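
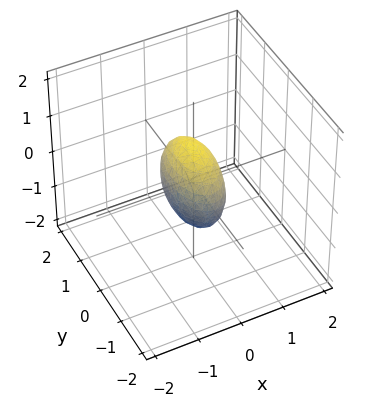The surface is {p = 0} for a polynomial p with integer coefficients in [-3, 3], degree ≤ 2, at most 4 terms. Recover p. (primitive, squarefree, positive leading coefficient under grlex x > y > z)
3*x^2 + y^2 + z^2 - 1

First, the degree is 2 — bounded and convex; a quadric.
Then, symmetries: it's symmetric under x → −x, forcing even powers of x; mirror symmetry z ↦ −z ⇒ only even powers of z; mirror symmetry y ↦ −y ⇒ only even powers of y.
Then, reading off the gridlines: among the integer gridlines, it crosses the z-axis at z ∈ {-1, 1}; the y-axis gridline crossings are at y ∈ {-1, 1}.
Finally, solving for integer coefficients yields p as stated.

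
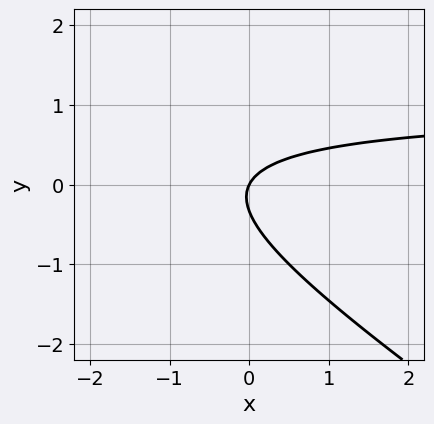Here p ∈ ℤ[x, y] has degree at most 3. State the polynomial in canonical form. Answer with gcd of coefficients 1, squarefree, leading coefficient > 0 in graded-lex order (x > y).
2*x*y + 3*y^2 - 2*x + y

Degree: the shape is more complex than any degree-1 curve, so deg p = 2.
Observable constraints: it meets the y-axis at y = 0 (among the integer gridlines); it meets the x-axis at x = 0 (among the integer gridlines).
Matching integer coefficients to the picture gives p.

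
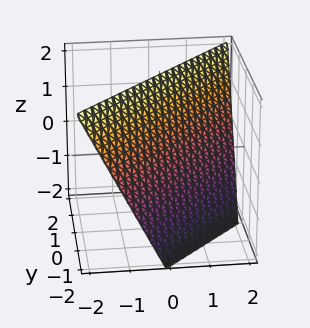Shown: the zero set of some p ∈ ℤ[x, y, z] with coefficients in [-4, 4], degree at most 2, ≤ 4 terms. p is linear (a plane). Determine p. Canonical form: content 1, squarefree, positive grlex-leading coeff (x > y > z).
2*x - 2*y + z - 2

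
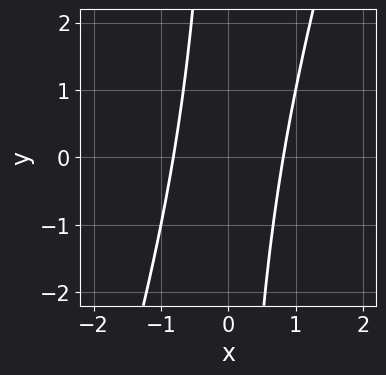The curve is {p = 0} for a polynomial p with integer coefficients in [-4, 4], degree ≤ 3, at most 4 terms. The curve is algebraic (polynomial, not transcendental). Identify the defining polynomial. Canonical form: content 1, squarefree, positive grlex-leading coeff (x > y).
3*x^2 - x*y - 2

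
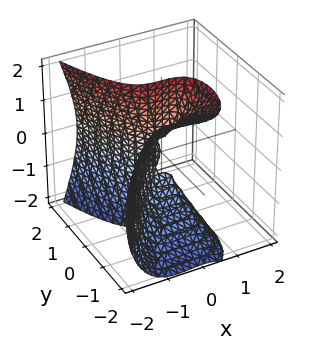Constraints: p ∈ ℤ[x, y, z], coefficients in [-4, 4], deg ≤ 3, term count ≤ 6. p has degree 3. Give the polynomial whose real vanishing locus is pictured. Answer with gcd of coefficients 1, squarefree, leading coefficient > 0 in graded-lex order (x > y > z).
2*x^3 - x^2*y + y*z^2 + 2*y^2

First, deg p = 3.
Then, from the visible intercepts: every point of the z-axis in the box is on the surface; one x-axis crossing is at x = 0; it meets the y-axis at y = 0 (among the integer gridlines).
Finally, putting this together gives p.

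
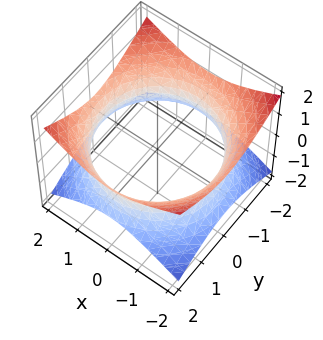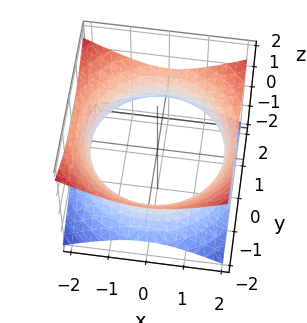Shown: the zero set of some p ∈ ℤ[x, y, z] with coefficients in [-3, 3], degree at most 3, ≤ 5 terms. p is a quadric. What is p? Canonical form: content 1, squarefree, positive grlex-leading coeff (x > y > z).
x^2 + y^2 - 2*z^2 - 3

1. deg p = 2.
2. Symmetries: it's symmetric under z → −z, forcing even powers of z; the surface is invariant under rotation about z: p = q(x² + y², z).
3. Checking where it meets the axes: no z-intercept at any integer in the box; a circular section at z = 0 has radius between 1 and 2.
4. Matching integer coefficients to the picture gives p.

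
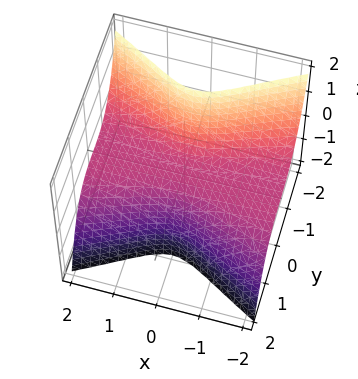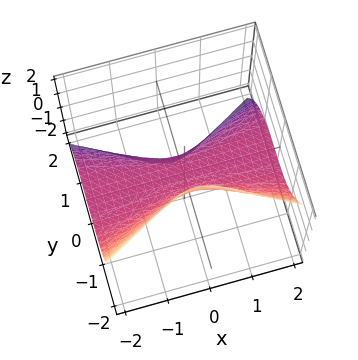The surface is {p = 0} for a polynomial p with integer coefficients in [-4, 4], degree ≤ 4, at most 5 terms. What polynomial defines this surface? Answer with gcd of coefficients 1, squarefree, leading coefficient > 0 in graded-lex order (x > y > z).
1. The degree is 3 — a generic line meets the surface in up to 3 points.
2. From the axis intercepts and sections: one z-axis crossing is at z = 0; it meets the y-axis at y = 0 (among the integer gridlines).
3. Putting this together gives p.

2*x^2*z + 3*y^3 + z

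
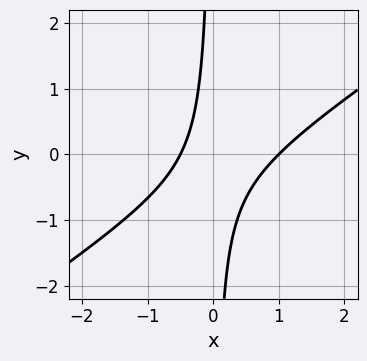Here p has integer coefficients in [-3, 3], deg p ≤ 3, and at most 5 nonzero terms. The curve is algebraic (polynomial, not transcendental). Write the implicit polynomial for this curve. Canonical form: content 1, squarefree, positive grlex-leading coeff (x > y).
First, the degree is 2 — no degree-1 curve has this shape.
Next, from the visible intercepts: it misses every integer gridline on the y-axis; it crosses the x-axis at the gridline x = 1.
Finally, assembling these constraints gives the stated polynomial.

2*x^2 - 3*x*y - x - 1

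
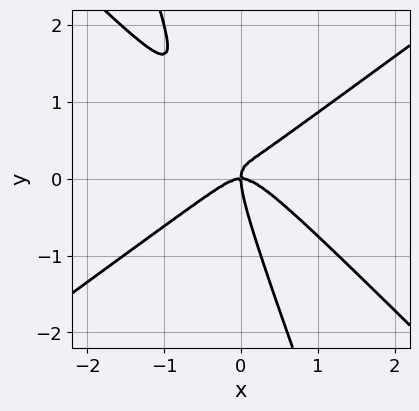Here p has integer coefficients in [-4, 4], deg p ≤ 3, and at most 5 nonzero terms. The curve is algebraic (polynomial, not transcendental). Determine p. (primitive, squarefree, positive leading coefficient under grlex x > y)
1. deg p = 3. A generic line meets the curve in up to 3 points.
2. From the axis intercepts and sections: it meets the y-axis at y = 0 (among the integer gridlines); one x-axis crossing is at x = 0.
3. Solving for integer coefficients yields p as stated.

2*x^3 - 3*x*y^2 - y^3 + x*y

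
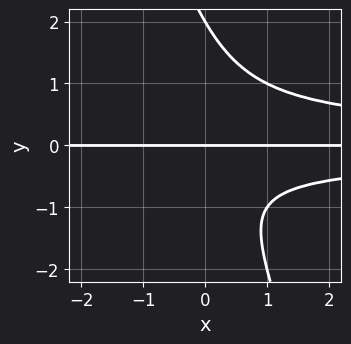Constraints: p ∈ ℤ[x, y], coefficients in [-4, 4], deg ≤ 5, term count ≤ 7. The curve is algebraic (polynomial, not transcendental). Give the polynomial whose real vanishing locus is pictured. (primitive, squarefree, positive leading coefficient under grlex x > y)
The degree is 4 — no degree-3 curve has this shape.
Reading off the gridlines: every point of the x-axis in the box is on the curve; among the integer gridlines, it crosses the y-axis at y ∈ {0, 2}.
Fitting integer coefficients to these (and the overall shape) gives p.

3*x*y^3 + y^4 - y^3 - y^2 - 2*y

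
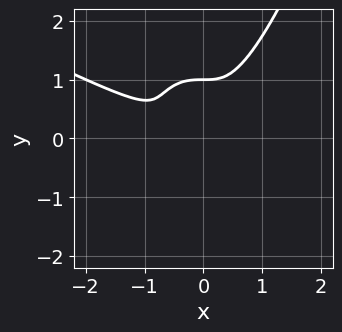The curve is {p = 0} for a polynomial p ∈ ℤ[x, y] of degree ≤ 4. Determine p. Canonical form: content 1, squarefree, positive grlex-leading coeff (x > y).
First, deg p = 4. A generic line meets the curve in up to 4 points.
Next, from the axis intercepts and sections: it crosses the y-axis at the gridline y = 1.
Finally, these observations pin down the coefficients.

x^4 + 2*x^3*y - 2*y^3 + 2*y^2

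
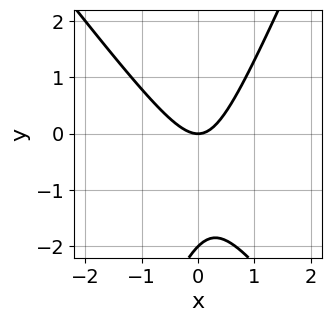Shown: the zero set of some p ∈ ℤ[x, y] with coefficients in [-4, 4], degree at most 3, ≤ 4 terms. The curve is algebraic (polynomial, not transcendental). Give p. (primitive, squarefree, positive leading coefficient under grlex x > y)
(a) Degree: no degree-1 curve has this shape, so deg p = 2.
(b) From the visible intercepts: the y-axis gridline crossings are at y ∈ {-2, 0}; one x-axis crossing is at x = 0.
(c) Putting this together gives p.

3*x^2 + x*y - y^2 - 2*y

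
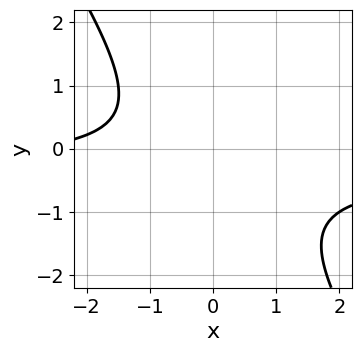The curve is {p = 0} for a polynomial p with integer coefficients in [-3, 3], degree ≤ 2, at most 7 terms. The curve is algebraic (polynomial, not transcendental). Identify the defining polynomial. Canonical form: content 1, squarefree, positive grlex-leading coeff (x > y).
The degree is 2 — no degree-1 curve has this shape.
From the axis intercepts and sections: the curve avoids every integer y-axis point in the box; it misses every integer gridline on the x-axis.
The integer polynomial consistent with all of this is the stated p.

3*x*y + 2*y^2 + x + y + 3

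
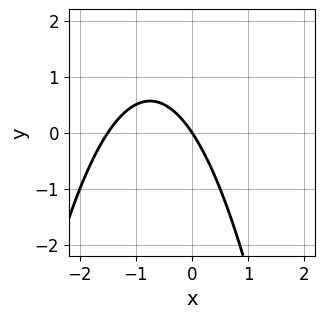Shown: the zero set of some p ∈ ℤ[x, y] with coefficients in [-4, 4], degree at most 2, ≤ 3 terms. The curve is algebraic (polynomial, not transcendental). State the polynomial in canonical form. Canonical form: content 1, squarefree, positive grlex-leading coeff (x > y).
2*x^2 + 3*x + 2*y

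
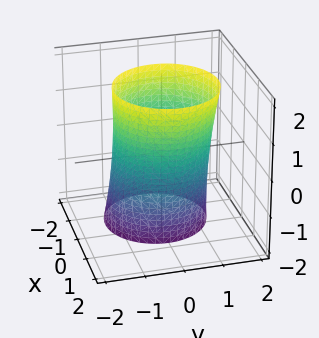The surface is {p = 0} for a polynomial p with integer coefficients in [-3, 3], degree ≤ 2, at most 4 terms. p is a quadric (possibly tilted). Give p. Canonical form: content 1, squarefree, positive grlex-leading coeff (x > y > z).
1. Degree: a generic line meets the surface in up to 2 points, so deg p = 2.
2. Observable constraints: no z-intercept at any integer in the box.
3. Fitting integer coefficients to these (and the overall shape) gives p.

2*x^2 - x*z + 2*y^2 - 3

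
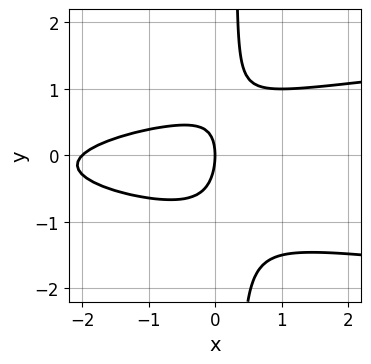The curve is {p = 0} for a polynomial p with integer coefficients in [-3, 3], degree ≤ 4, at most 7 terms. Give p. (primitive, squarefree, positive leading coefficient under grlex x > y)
3*x*y^2 - x^2 + x*y - y^2 - 2*x

First, the degree is 3 — a generic line meets the curve in up to 3 points.
Next, from the visible intercepts: among the integer gridlines, it crosses the x-axis at x ∈ {-2, 0}; it meets the y-axis at y = 0 (among the integer gridlines).
Finally, fitting integer coefficients to these (and the overall shape) gives p.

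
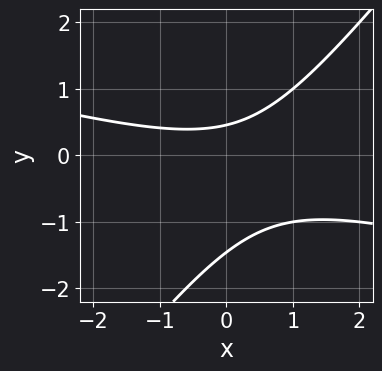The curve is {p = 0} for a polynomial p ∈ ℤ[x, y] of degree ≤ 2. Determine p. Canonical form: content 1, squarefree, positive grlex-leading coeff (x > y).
First, degree: the shape is more complex than any degree-1 curve, so deg p = 2.
Then, observable constraints: it misses every integer gridline on the x-axis.
Finally, assembling these constraints gives the stated polynomial.

x^2 + 3*x*y - 3*y^2 - 3*y + 2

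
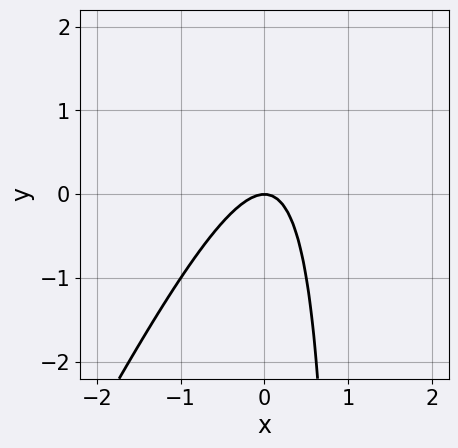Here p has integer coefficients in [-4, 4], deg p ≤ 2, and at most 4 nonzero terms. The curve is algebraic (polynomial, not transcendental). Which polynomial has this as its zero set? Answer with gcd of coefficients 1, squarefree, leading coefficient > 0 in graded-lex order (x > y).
deg p = 2. No degree-1 curve has this shape.
Reading off the gridlines: it meets the y-axis at y = 0 (among the integer gridlines); it meets the x-axis at x = 0 (among the integer gridlines).
Together with the visible shape, these determine p as stated.

2*x^2 - x*y + y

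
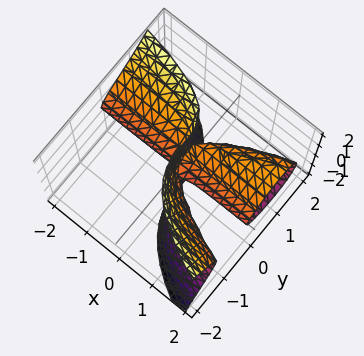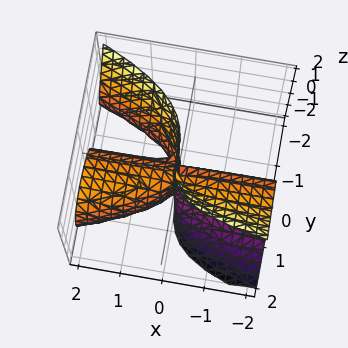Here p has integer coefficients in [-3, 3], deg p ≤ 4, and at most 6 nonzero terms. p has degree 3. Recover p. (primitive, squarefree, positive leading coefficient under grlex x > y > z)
2*x*z^2 + 2*y^3 - 2*x*y - x*z - y^2

1. Degree: a generic line meets the surface in up to 3 points, so deg p = 3.
2. Checking where it meets the axes: every point of the x-axis in the box is on the surface; every point of the z-axis in the box is on the surface.
3. Solving for integer coefficients yields p as stated.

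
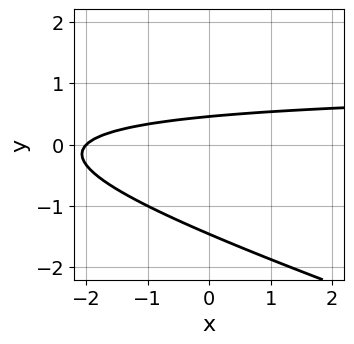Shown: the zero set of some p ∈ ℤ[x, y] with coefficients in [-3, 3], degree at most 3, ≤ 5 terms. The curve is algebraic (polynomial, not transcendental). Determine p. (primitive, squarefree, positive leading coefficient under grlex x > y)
First, the degree is 2 — no degree-1 curve has this shape.
Next, checking where it meets the axes: it meets the x-axis at x = -2 (among the integer gridlines).
Finally, the integer polynomial consistent with all of this is the stated p.

x*y + 3*y^2 - x + 3*y - 2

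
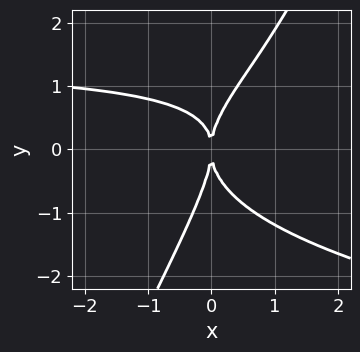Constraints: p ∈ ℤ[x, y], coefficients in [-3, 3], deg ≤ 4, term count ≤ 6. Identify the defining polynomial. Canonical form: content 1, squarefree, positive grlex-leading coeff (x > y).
The degree is 4 — the shape is more complex than any degree-3 curve.
From the axis intercepts and sections: it crosses the y-axis at the gridline y = 0; it meets the x-axis at x = 0 (among the integer gridlines).
Assembling these constraints gives the stated polynomial.

2*x*y^3 - y^4 - 2*x^2*y + 3*x^2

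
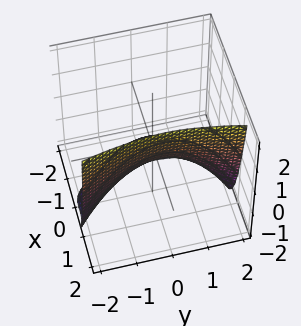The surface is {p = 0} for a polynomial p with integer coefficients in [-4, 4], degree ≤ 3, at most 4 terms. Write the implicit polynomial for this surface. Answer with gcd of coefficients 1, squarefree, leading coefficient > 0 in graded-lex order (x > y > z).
3*x^3 - x^2 - y^2 - 2*z

(a) The degree is 3 — the shape is more complex than any degree-2 surface.
(b) Against the integer gridlines: it meets the y-axis at y = 0 (among the integer gridlines); it meets the x-axis at x = 0 (among the integer gridlines).
(c) The integer polynomial consistent with all of this is the stated p.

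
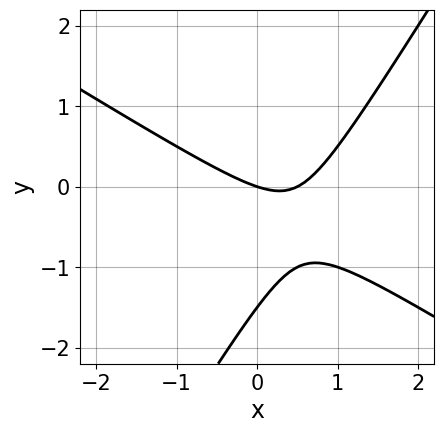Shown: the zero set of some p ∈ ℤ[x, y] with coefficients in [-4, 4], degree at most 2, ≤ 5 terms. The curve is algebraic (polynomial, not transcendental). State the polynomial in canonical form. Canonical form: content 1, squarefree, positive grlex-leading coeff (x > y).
2*x^2 + 2*x*y - 2*y^2 - x - 3*y

First, deg p = 2. The shape is more complex than any degree-1 curve.
Then, checking where it meets the axes: it crosses the x-axis at the gridline x = 0; it crosses the y-axis at the gridline y = 0.
Finally, solving for integer coefficients yields p as stated.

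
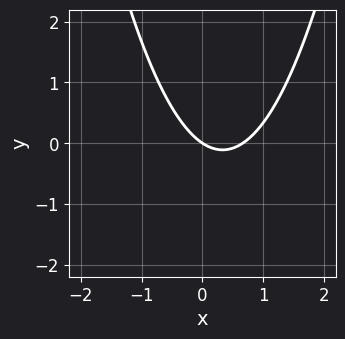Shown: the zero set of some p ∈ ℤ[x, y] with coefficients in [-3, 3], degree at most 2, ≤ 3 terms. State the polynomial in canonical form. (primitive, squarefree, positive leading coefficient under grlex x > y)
3*x^2 - 2*x - 3*y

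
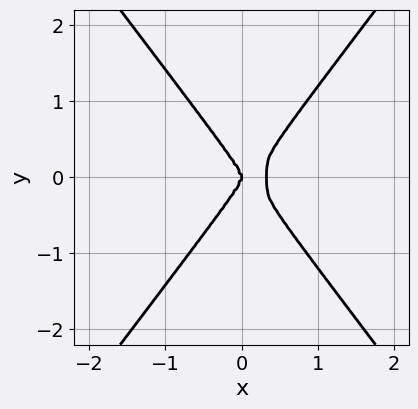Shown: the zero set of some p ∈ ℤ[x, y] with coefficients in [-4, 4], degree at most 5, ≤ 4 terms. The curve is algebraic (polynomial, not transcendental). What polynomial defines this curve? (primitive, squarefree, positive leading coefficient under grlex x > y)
3*x^4 - y^4 - x^3

1. The degree is 4 — no degree-3 curve has this shape.
2. Symmetries: it's symmetric under y → −y, forcing even powers of y.
3. Observable constraints: it crosses the y-axis at the gridline y = 0; it crosses the x-axis at the gridline x = 0.
4. Together with the visible shape, these determine p as stated.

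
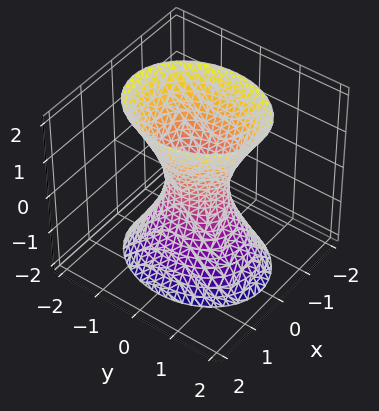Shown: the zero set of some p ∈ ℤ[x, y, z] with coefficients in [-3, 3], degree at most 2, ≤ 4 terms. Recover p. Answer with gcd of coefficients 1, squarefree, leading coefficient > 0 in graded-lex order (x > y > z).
3*x^2 + 2*y^2 - z^2 - 1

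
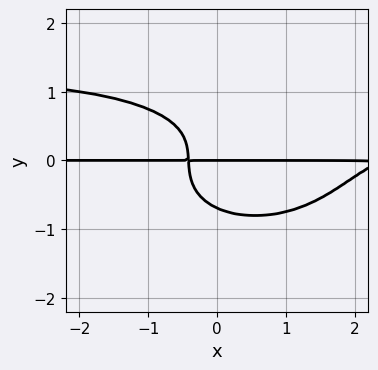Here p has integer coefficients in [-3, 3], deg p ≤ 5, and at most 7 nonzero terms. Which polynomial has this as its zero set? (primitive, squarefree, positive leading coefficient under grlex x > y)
1. deg p = 4.
2. Reading off the gridlines: the visible x-axis segment lies entirely on the curve; it crosses the y-axis at the gridline y = 0.
3. The integer polynomial consistent with all of this is the stated p.

x^2*y^2 + 3*y^4 - x^2*y + 2*x*y + y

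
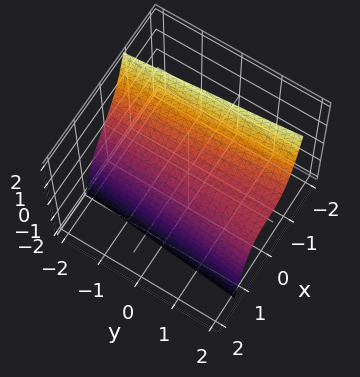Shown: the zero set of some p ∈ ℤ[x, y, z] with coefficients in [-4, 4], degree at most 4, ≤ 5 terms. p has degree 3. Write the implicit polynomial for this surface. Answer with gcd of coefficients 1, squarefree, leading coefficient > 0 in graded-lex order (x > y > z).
3*x^3 - x*y + 2*x + 3*z

deg p = 3. No degree-2 surface has this shape.
From the visible intercepts: one x-axis crossing is at x = 0; it meets the z-axis at z = 0 (among the integer gridlines); every point of the y-axis in the box is on the surface.
Putting this together gives p.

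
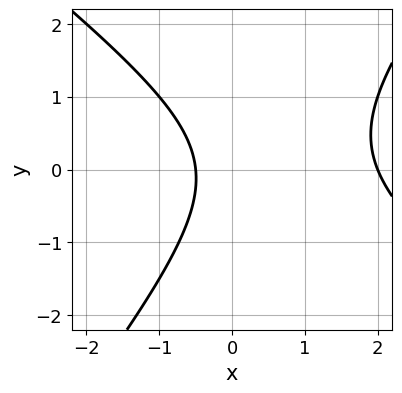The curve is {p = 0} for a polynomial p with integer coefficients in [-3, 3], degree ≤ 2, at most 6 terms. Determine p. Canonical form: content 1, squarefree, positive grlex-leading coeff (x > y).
First, deg p = 2.
Next, from the axis intercepts and sections: no y-intercept at any integer in the box; one x-axis crossing is at x = 2.
Finally, putting this together gives p.

2*x^2 + x*y - 2*y^2 - 3*x - 2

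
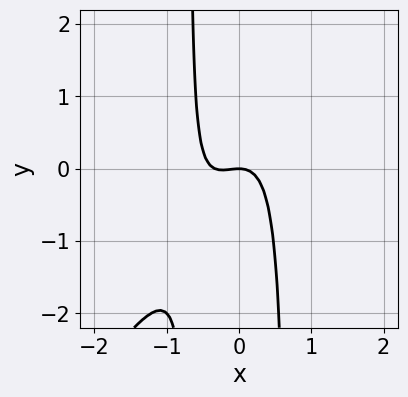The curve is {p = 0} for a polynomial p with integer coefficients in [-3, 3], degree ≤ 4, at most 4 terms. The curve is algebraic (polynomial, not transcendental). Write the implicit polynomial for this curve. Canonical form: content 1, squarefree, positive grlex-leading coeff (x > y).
1. The degree is 3 — no degree-2 curve has this shape.
2. Against the integer gridlines: it meets the y-axis at y = 0 (among the integer gridlines); it meets the x-axis at x = 0 (among the integer gridlines).
3. Putting this together gives p.

3*x^3 - 2*x^2*y + x^2 + y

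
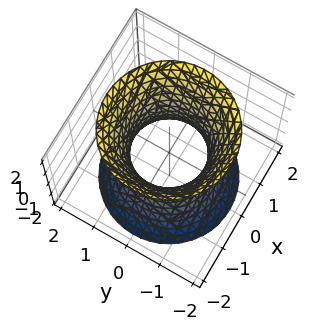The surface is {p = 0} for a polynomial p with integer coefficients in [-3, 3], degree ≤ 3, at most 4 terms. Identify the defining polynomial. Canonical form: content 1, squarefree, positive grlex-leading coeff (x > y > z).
2*x^2 + 2*y^2 - z^2 - 2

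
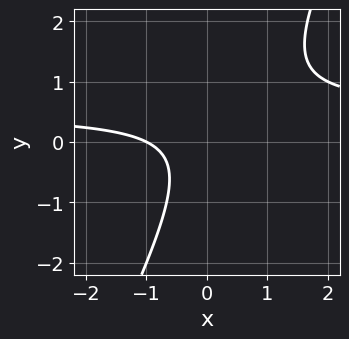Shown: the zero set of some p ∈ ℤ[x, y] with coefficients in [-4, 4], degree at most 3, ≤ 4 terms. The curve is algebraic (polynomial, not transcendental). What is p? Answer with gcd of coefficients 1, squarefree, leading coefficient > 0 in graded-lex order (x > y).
2*x*y - y^2 - x - 1

deg p = 2.
Observable constraints: it crosses the x-axis at the gridline x = -1; it misses every integer gridline on the y-axis.
These observations pin down the coefficients.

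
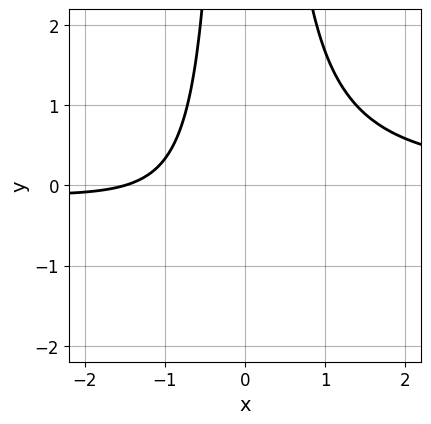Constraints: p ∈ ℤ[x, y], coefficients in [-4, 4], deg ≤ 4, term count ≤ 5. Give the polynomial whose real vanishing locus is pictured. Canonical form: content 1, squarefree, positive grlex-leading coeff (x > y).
1. deg p = 3. The shape is more complex than any degree-2 curve.
2. From the visible intercepts: the curve avoids every integer y-axis point in the box.
3. Fitting integer coefficients to these (and the overall shape) gives p.

3*x^2*y - 2*x - 3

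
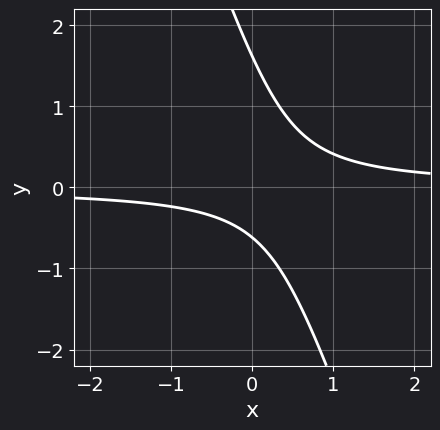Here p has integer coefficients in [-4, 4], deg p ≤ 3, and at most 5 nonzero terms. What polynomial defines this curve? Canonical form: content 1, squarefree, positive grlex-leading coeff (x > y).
3*x*y + y^2 - y - 1

deg p = 2.
Observable constraints: it misses every integer gridline on the x-axis.
Matching integer coefficients to the picture gives p.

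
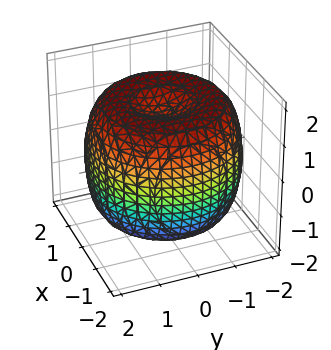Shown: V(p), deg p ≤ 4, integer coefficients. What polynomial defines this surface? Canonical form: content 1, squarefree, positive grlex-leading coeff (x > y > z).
(a) deg p = 4. No degree-3 surface has this shape.
(b) Symmetries: the z-axis is an axis of rotation, so x and y enter only as x² + y².
(c) From the visible intercepts: a circular section at z = 1 has radius between 1 and 2.
(d) These observations pin down the coefficients.

x^4 + 2*x^2*y^2 + y^4 - 3*x^2 - 3*y^2 + 2*z^2 - 3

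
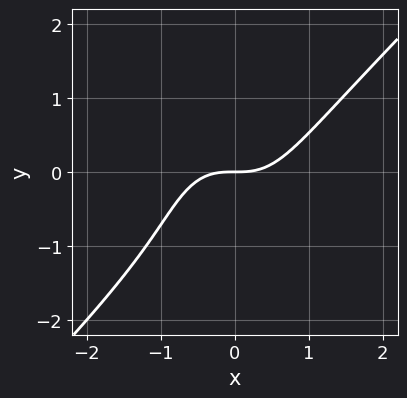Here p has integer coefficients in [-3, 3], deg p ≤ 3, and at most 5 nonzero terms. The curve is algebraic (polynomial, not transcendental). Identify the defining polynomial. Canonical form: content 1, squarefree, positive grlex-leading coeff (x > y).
1. The degree is 3 — a generic line meets the curve in up to 3 points.
2. Against the integer gridlines: it meets the y-axis at y = 0 (among the integer gridlines); it crosses the x-axis at the gridline x = 0.
3. Assembling these constraints gives the stated polynomial.

2*x^3 - x^2*y - y^3 - y^2 - 2*y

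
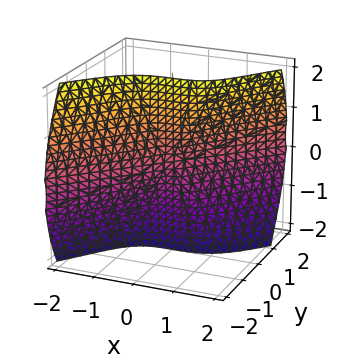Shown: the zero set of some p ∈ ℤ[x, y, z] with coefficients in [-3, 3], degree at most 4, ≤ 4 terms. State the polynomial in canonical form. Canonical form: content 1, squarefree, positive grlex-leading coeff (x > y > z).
(a) The degree is 3 — no degree-2 surface has this shape.
(b) Reading off the gridlines: one x-axis crossing is at x = 0; it crosses the y-axis at the gridline y = 0.
(c) These observations pin down the coefficients. Check: (0, 0, -2) on the z-axis lies on the surface, and p(0, 0, -2) = 0. ✓

3*x^3 + x*y*z - 3*y^3 - 3*y*z^2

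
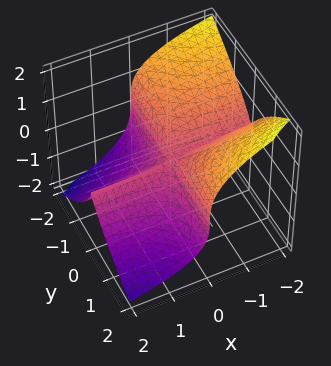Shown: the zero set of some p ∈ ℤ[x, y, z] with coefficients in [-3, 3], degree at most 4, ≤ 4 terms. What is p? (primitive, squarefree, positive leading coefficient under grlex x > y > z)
First, deg p = 3. The shape is more complex than any degree-2 surface.
Next, from the axis intercepts and sections: every point of the y-axis in the box is on the surface; the visible x-axis segment lies entirely on the surface.
Finally, assembling these constraints gives the stated polynomial.

3*x*y^2 + x*y*z + 3*z^3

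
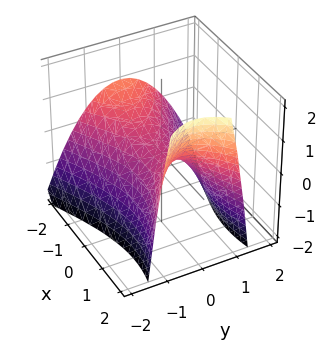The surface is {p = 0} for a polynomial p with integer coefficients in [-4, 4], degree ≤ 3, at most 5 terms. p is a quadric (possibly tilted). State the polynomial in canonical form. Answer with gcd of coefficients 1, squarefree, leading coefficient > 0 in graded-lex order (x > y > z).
1. The degree is 2 — no degree-1 surface has this shape.
2. Against the integer gridlines: one y-axis crossing is at y = 0; it meets the x-axis at x = 0 (among the integer gridlines).
3. The integer polynomial consistent with all of this is the stated p.

x^2 + x*z - 3*y^2 - 3*z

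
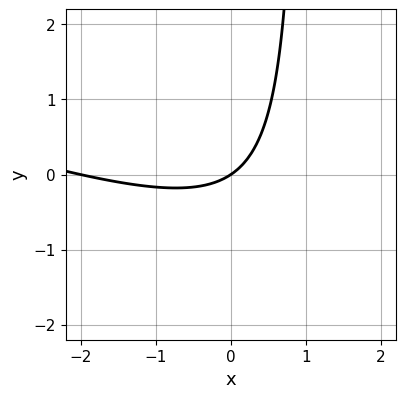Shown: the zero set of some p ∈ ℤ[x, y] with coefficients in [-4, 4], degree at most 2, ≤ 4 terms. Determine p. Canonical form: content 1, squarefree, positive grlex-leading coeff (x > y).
1. Degree: no degree-1 curve has this shape, so deg p = 2.
2. From the axis intercepts and sections: it meets the y-axis at y = 0 (among the integer gridlines); among the integer gridlines, it crosses the x-axis at x ∈ {-2, 0}.
3. Assembling these constraints gives the stated polynomial.

x^2 + 3*x*y + 2*x - 3*y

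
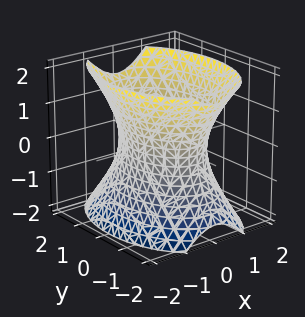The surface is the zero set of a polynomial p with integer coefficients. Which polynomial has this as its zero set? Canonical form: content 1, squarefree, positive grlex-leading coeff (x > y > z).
2*x^2 + y^2 - z^2 - 2

First, the degree is 2 — one connected sheet with a waist; a quadric.
Next, symmetries: the y ↦ −y reflection is a symmetry, so y appears only in even powers; the z ↦ −z reflection is a symmetry, so z appears only in even powers; it's symmetric under x → −x, forcing even powers of x.
Next, against the integer gridlines: it misses every integer gridline on the z-axis; the x-axis gridline crossings are at x ∈ {-1, 1}.
Finally, assembling these constraints gives the stated polynomial.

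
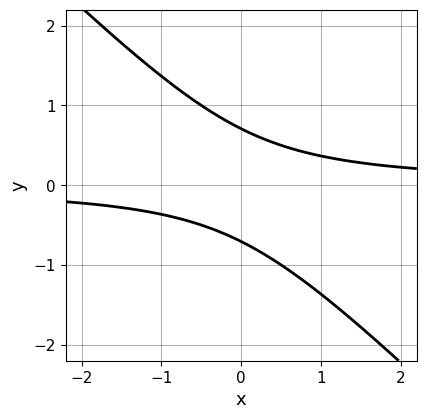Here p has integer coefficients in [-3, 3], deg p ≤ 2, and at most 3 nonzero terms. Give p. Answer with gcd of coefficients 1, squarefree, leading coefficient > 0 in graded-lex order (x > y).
(a) Degree: the shape is more complex than any degree-1 curve, so deg p = 2.
(b) Checking where it meets the axes: it misses every integer gridline on the x-axis.
(c) The integer polynomial consistent with all of this is the stated p.

2*x*y + 2*y^2 - 1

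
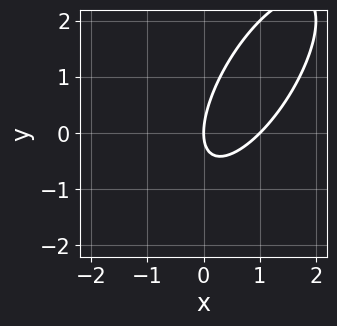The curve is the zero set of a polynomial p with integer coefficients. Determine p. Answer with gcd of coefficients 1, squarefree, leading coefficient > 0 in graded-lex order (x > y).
First, deg p = 2. A generic line meets the curve in up to 2 points.
Next, against the integer gridlines: the x-axis gridline crossings are at x ∈ {0, 1}; it crosses the y-axis at the gridline y = 0.
Finally, matching integer coefficients to the picture gives p.

2*x^2 - 2*x*y + y^2 - 2*x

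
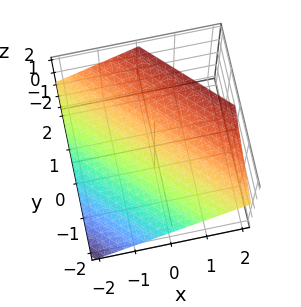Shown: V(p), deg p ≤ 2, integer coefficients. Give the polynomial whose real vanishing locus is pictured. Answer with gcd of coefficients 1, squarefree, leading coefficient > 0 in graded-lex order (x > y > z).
2*x + 2*y - 3*z + 2

deg p = 1.
Reading off the gridlines: one y-axis crossing is at y = -1; it crosses the x-axis at the gridline x = -1.
Together with the visible shape, these determine p as stated.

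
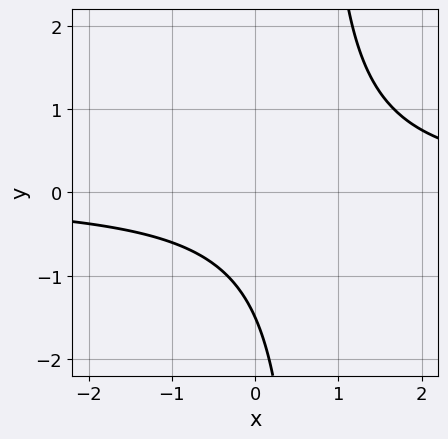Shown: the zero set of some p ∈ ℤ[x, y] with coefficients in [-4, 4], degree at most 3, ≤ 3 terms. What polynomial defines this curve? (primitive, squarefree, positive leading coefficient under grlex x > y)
Degree: a generic line meets the curve in up to 2 points, so deg p = 2.
Reading off the gridlines: it misses every integer gridline on the x-axis.
Fitting integer coefficients to these (and the overall shape) gives p.

3*x*y - 2*y - 3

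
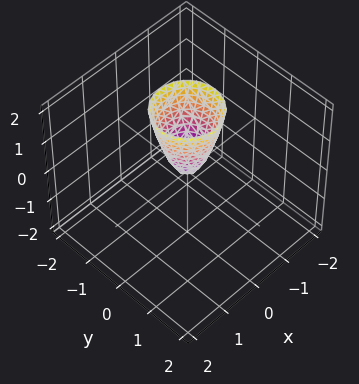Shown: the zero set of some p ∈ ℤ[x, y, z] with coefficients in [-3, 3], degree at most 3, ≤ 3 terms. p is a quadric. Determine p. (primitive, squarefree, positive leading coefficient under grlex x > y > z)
3*x^2 + 3*y^2 - z

The degree is 2 — a paraboloid; a quadric.
By symmetry, the surface is invariant under rotation about z: p = q(x² + y², z).
Against the integer gridlines: one x-axis crossing is at x = 0; it crosses the z-axis at the gridline z = 0; a circular section at z = 1 has radius between 0 and 1; it crosses the y-axis at the gridline y = 0.
Putting this together gives p.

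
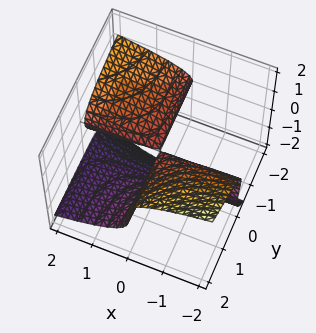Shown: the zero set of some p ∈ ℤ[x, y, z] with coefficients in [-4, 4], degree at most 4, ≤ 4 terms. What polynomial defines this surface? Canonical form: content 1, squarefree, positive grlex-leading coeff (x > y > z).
2*y*z^2 - 2*z^3 - 2*x*y - 3*z^2

The picture has 2 separate pieces. They look like related sheets of one shape, so recover p as a whole.
The degree is 3 — a generic line meets the surface in up to 3 points.
From the axis intercepts and sections: the visible x-axis segment lies entirely on the surface; the visible y-axis segment lies entirely on the surface.
Putting this together gives p.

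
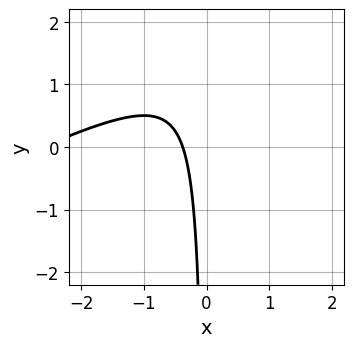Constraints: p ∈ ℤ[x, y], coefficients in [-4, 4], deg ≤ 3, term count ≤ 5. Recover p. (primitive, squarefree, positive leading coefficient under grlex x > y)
x^2 - 2*x*y + 3*x + 1

1. Degree: the shape is more complex than any degree-1 curve, so deg p = 2.
2. Against the integer gridlines: it misses every integer gridline on the y-axis.
3. Putting this together gives p.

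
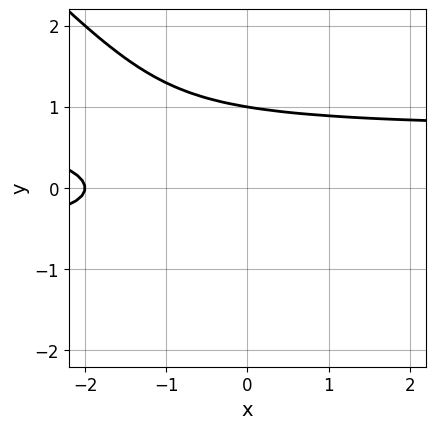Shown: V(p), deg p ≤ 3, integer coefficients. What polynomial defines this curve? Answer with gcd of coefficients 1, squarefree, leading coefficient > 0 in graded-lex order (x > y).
2*x*y^2 + 2*y^3 - x - 2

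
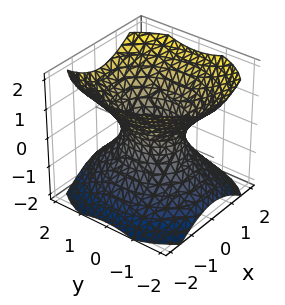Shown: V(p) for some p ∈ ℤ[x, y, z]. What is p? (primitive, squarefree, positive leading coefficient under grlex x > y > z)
Degree: one connected sheet with a waist; a quadric, so deg p = 2.
Symmetries: the y ↦ −y reflection is a symmetry, so y appears only in even powers; mirror symmetry x ↦ −x ⇒ only even powers of x; it's symmetric under z → −z, forcing even powers of z.
Reading off the gridlines: among the integer gridlines, it crosses the y-axis at y ∈ {-1, 1}; no z-intercept at any integer in the box.
Assembling these constraints gives the stated polynomial.

3*x^2 + 2*y^2 - 3*z^2 - 2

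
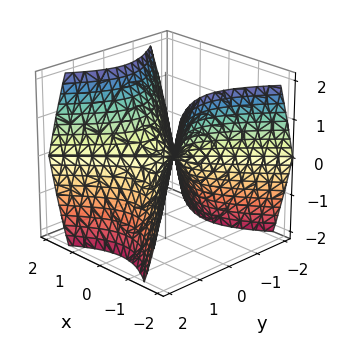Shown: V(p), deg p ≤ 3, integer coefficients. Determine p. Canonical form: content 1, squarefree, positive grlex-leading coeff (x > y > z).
The degree is 2 — a saddle surface; a quadric.
Symmetries: mirror symmetry y ↦ −y ⇒ only even powers of y; the x ↦ −x reflection is a symmetry, so x appears only in even powers.
Against the integer gridlines: it meets the y-axis at y = 0 (among the integer gridlines); it crosses the z-axis at the gridline z = 0; it meets the x-axis at x = 0 (among the integer gridlines).
Putting this together gives p.

x^2 - y^2 - z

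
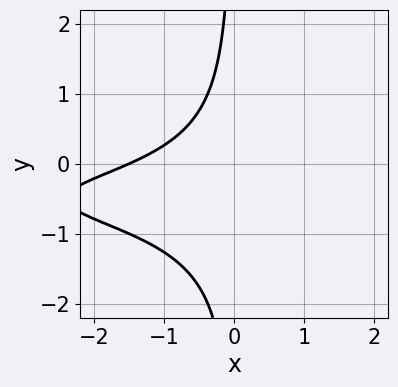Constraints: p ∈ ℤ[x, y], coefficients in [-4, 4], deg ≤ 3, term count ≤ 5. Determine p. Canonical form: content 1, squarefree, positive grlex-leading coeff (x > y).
3*x*y^2 + 3*x*y + 2*x + 3

First, degree: no degree-2 curve has this shape, so deg p = 3.
Next, from the axis intercepts and sections: no y-intercept at any integer in the box.
Finally, together with the visible shape, these determine p as stated.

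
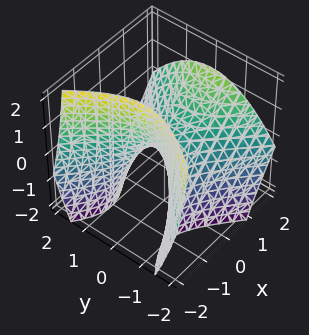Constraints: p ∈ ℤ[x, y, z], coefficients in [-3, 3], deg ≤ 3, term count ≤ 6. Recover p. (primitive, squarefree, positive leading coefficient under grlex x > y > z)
1. The degree is 2 — the shape is more complex than any degree-1 surface.
2. Observable constraints: it meets the y-axis at y = 0 (among the integer gridlines); it crosses the x-axis at the gridline x = 0.
3. These observations pin down the coefficients.

x^2 - x*z - y^2 - z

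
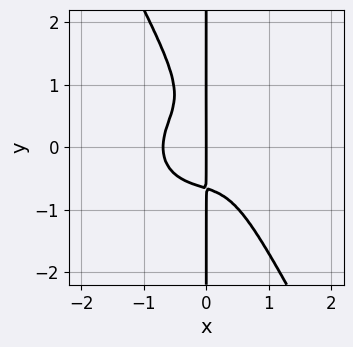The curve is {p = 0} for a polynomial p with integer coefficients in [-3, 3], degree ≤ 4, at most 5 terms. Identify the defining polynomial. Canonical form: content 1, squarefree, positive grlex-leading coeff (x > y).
3*x^4 + 3*x^2*y^2 + 2*x*y^3 - x*y^2 + x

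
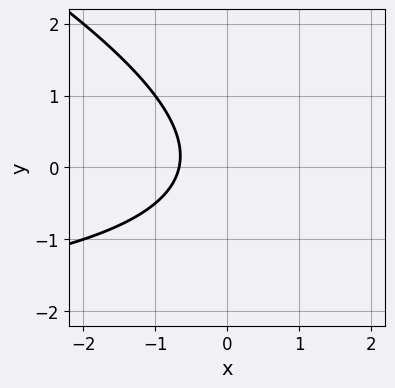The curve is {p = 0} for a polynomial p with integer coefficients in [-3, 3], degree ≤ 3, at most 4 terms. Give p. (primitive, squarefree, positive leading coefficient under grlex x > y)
x*y + 2*y^2 + 3*x + 2

(a) The degree is 2 — a generic line meets the curve in up to 2 points.
(b) From the axis intercepts and sections: it misses every integer gridline on the y-axis.
(c) Matching integer coefficients to the picture gives p.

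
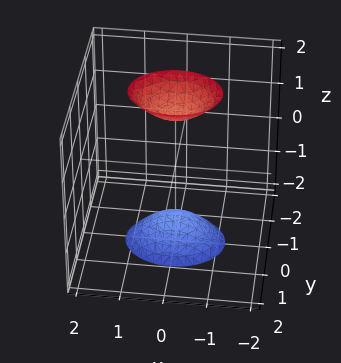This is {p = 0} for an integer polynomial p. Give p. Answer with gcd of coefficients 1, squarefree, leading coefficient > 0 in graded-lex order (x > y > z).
1. The picture has 2 separate pieces. Treating them together as one polynomial.
2. Degree: two sheets facing apart; a quadric, so deg p = 2.
3. Symmetries: it's symmetric under z → −z, forcing even powers of z; the y ↦ −y reflection is a symmetry, so y appears only in even powers; it's symmetric under x → −x, forcing even powers of x.
4. Against the integer gridlines: no x-intercept at any integer in the box; it misses every integer gridline on the y-axis.
5. These observations pin down the coefficients.

2*x^2 + 3*y^2 - z^2 + 2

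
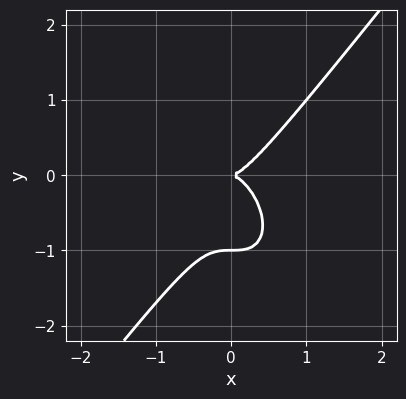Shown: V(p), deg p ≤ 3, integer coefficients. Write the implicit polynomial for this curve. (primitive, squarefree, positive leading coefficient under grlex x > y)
1. Degree: a generic line meets the curve in up to 3 points, so deg p = 3.
2. Against the integer gridlines: among the integer gridlines, it crosses the y-axis at y ∈ {-1, 0}; one x-axis crossing is at x = 0.
3. Putting this together gives p.

2*x^3 - y^3 - y^2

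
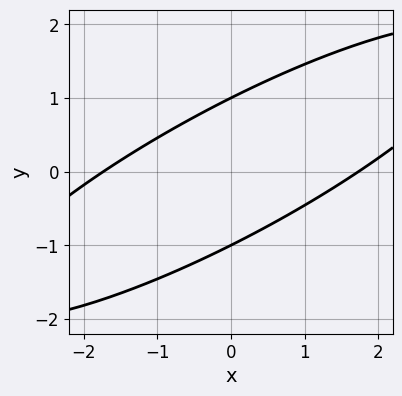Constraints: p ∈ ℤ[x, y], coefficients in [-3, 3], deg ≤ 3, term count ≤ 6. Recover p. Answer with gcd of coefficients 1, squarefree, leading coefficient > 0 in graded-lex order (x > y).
First, the degree is 2 — no degree-1 curve has this shape.
Then, from the axis intercepts and sections: among the integer gridlines, it crosses the y-axis at y ∈ {-1, 1}.
Finally, the integer polynomial consistent with all of this is the stated p.

x^2 - 3*x*y + 3*y^2 - 3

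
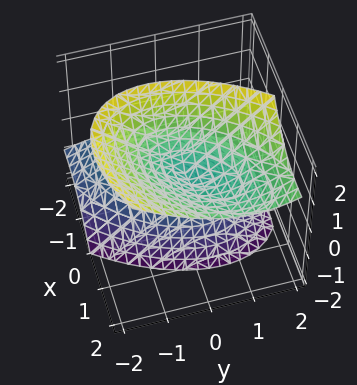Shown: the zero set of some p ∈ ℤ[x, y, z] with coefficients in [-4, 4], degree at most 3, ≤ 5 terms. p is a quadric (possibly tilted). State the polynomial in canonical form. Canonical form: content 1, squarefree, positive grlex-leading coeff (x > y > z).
1. Degree: the shape is more complex than any degree-1 surface, so deg p = 2.
2. Reading off the gridlines: it meets the y-axis at y = 0 (among the integer gridlines); it meets the z-axis at z = 0 (among the integer gridlines).
3. Solving for integer coefficients yields p as stated.

2*x^2 - 2*x*y - 3*x*z + 2*y^2 - 2*z^2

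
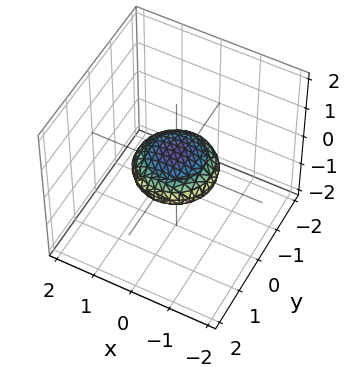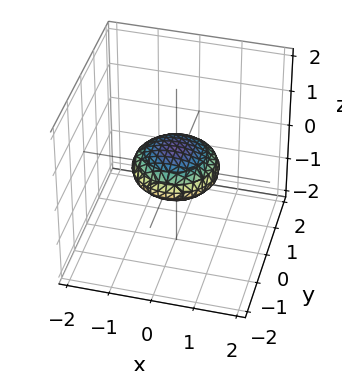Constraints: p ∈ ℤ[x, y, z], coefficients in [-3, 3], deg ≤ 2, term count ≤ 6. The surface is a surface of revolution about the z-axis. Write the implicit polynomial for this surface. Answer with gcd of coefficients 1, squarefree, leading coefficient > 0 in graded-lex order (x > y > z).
First, degree: no degree-1 surface has this shape, so deg p = 2.
Next, by symmetry, the surface is invariant under rotation about z: p = q(x² + y², z).
Next, from the visible intercepts: the y-axis gridline crossings are at y ∈ {-1, 1}; a circular section at z = 0 has radius exactly 1; the x-axis gridline crossings are at x ∈ {-1, 1}.
Finally, together with the visible shape, these determine p as stated.

x^2 + y^2 + 3*z^2 - 1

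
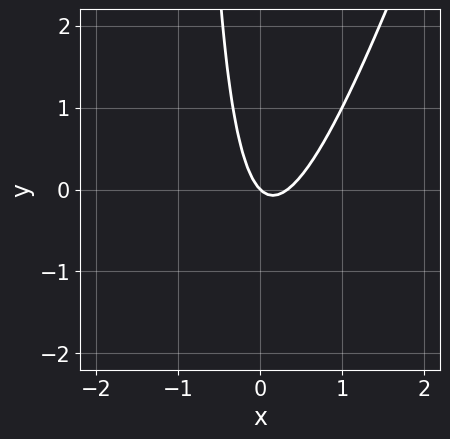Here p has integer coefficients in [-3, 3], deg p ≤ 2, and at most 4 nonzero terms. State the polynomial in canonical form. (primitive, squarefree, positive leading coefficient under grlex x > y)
3*x^2 - x*y - x - y

The degree is 2 — the shape is more complex than any degree-1 curve.
Observable constraints: one y-axis crossing is at y = 0; one x-axis crossing is at x = 0.
Fitting integer coefficients to these (and the overall shape) gives p.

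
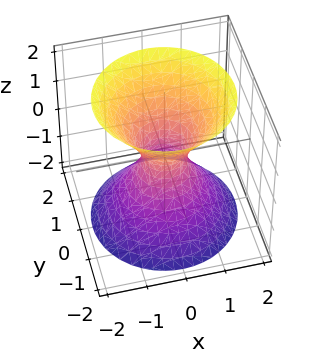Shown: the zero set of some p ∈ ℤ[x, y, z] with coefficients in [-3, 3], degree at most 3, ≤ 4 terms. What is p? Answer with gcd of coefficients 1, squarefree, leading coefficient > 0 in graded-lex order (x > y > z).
3*x^2 + 3*y^2 - 2*z^2 - 1

First, deg p = 2. No degree-1 surface has this shape.
Then, by symmetry, every cross-section ⟂ z is a circle, so x, y appear only via x² + y².
Then, from the visible intercepts: it misses every integer gridline on the z-axis; a circular section at z = 2 has radius between 1 and 2.
Finally, assembling these constraints gives the stated polynomial.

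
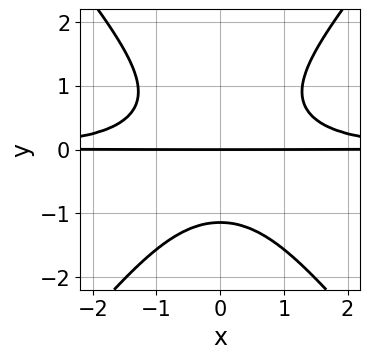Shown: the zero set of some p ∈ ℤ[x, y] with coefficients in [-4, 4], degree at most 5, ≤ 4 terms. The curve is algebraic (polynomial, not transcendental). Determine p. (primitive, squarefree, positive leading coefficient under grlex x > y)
Degree: a generic line meets the curve in up to 4 points, so deg p = 4.
Symmetries: mirror symmetry x ↦ −x ⇒ only even powers of x.
Checking where it meets the axes: every point of the x-axis in the box is on the curve; one y-axis crossing is at y = 0.
Fitting integer coefficients to these (and the overall shape) gives p.

3*x^2*y^2 - 2*y^4 - 3*y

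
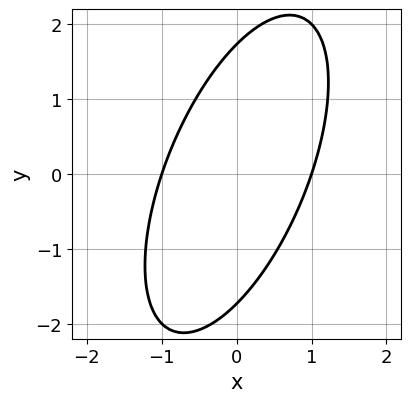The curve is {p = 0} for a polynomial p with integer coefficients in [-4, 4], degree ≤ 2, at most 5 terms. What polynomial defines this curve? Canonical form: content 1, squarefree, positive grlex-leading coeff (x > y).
3*x^2 - 2*x*y + y^2 - 3

(a) Degree: the shape is more complex than any degree-1 curve, so deg p = 2.
(b) Observable constraints: among the integer gridlines, it crosses the x-axis at x ∈ {-1, 1}.
(c) Solving for integer coefficients yields p as stated.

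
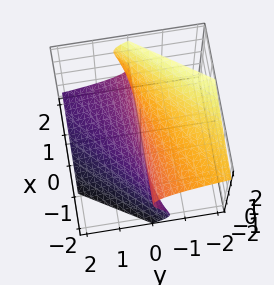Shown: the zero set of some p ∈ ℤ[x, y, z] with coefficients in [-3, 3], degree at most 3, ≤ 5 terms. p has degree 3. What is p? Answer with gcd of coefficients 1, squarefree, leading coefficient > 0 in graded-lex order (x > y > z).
x*z^2 - z^3 - 3*y

1. Degree: no degree-2 surface has this shape, so deg p = 3.
2. Observable constraints: the visible x-axis segment lies entirely on the surface; it crosses the y-axis at the gridline y = 0; it meets the z-axis at z = 0 (among the integer gridlines).
3. Putting this together gives p.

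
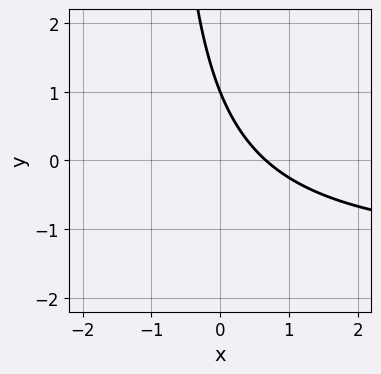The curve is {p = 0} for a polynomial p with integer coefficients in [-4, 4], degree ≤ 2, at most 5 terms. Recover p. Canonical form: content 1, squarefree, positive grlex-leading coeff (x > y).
2*x*y + 3*x + 2*y - 2

1. deg p = 2.
2. Reading off the gridlines: it crosses the y-axis at the gridline y = 1.
3. Putting this together gives p.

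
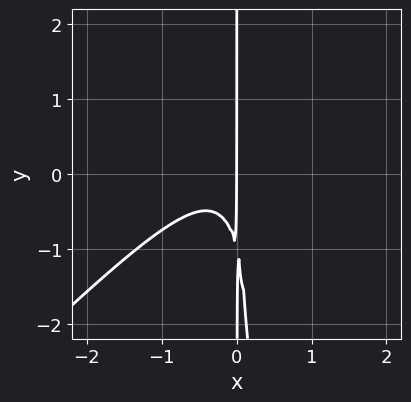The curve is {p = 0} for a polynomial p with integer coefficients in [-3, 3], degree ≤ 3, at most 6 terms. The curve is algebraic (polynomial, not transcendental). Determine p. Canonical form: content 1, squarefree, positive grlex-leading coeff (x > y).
3*x^3 - 3*x^2*y + x^2 + x*y + x

deg p = 3.
From the visible intercepts: every point of the y-axis in the box is on the curve; it crosses the x-axis at the gridline x = 0.
Matching integer coefficients to the picture gives p.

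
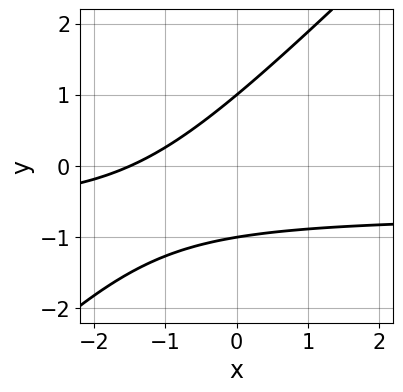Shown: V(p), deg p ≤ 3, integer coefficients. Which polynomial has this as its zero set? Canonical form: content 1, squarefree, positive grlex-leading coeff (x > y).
3*x*y - 3*y^2 + 2*x + 3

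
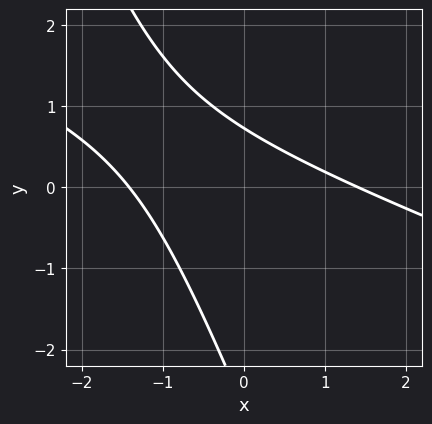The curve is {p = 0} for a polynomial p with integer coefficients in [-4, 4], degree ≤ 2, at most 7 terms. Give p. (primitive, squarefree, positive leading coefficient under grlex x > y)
First, degree: a generic line meets the curve in up to 2 points, so deg p = 2.
Finally, solving for integer coefficients yields p as stated.

x^2 + 3*x*y + y^2 + 2*y - 2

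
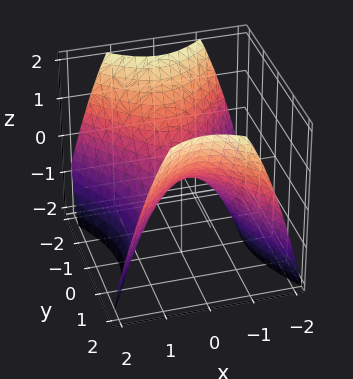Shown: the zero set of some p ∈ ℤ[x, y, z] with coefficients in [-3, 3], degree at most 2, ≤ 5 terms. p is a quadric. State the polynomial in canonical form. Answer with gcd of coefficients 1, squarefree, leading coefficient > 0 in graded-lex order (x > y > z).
3*x^2 - 2*y^2 + 3*z

Degree: a saddle surface; a quadric, so deg p = 2.
Symmetries: the x ↦ −x reflection is a symmetry, so x appears only in even powers; it's symmetric under y → −y, forcing even powers of y.
Checking where it meets the axes: it meets the y-axis at y = 0 (among the integer gridlines); it crosses the z-axis at the gridline z = 0.
The integer polynomial consistent with all of this is the stated p.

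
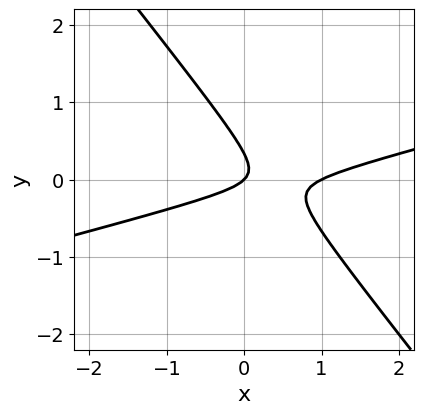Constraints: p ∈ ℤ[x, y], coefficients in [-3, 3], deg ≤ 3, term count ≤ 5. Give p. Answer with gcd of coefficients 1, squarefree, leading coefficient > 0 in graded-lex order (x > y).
deg p = 2.
Observable constraints: it meets the y-axis at y = 0 (among the integer gridlines); among the integer gridlines, it crosses the x-axis at x ∈ {0, 1}.
The integer polynomial consistent with all of this is the stated p.

x^2 - 3*x*y - 3*y^2 - x + y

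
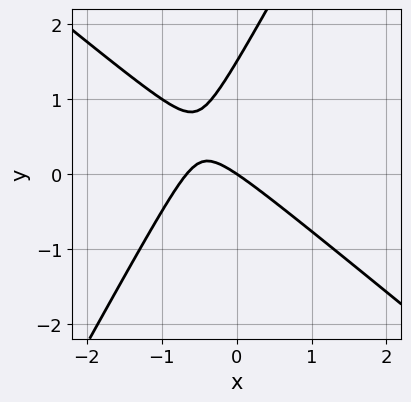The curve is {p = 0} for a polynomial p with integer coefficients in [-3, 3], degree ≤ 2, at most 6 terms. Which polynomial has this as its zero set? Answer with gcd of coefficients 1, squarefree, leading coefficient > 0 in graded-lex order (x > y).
3*x^2 + 2*x*y - 2*y^2 + 2*x + 3*y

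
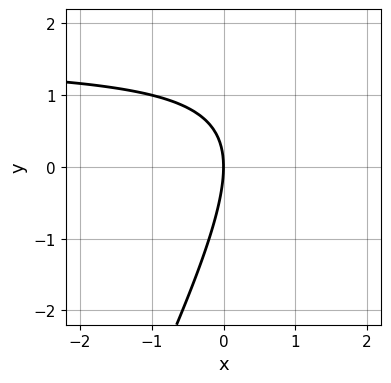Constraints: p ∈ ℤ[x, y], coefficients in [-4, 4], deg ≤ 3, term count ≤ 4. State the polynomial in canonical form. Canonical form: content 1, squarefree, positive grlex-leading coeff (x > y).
2*x*y - y^2 - 3*x

deg p = 2.
From the visible intercepts: it crosses the y-axis at the gridline y = 0; it meets the x-axis at x = 0 (among the integer gridlines).
Fitting integer coefficients to these (and the overall shape) gives p.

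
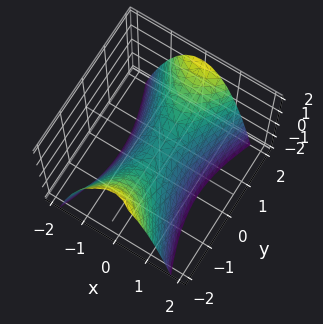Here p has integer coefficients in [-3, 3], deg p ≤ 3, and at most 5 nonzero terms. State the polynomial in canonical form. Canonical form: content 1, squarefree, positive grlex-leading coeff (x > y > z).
First, deg p = 2.
Next, symmetries: mirror symmetry x ↦ −x ⇒ only even powers of x; mirror symmetry y ↦ −y ⇒ only even powers of y.
Next, observable constraints: it meets the z-axis at z = 0 (among the integer gridlines); one x-axis crossing is at x = 0; it crosses the y-axis at the gridline y = 0.
Finally, fitting integer coefficients to these (and the overall shape) gives p.

3*x^2 - y^2 + 2*z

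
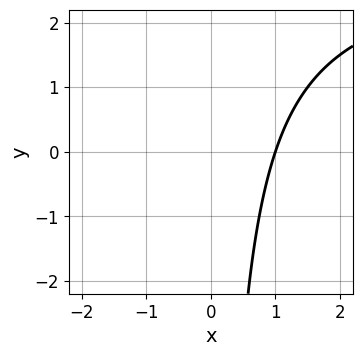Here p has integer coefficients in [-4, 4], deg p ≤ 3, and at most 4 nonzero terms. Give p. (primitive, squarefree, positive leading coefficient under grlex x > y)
deg p = 2.
From the visible intercepts: the curve avoids every integer y-axis point in the box; one x-axis crossing is at x = 1.
Matching integer coefficients to the picture gives p.

x*y - 3*x + 3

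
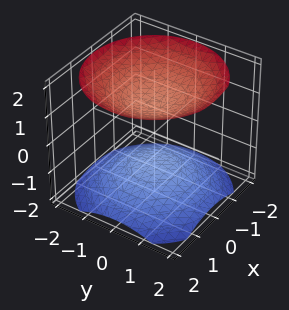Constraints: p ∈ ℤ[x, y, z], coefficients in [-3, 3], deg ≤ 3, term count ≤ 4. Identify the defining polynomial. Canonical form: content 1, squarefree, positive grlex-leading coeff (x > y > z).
2*x^2 + 2*y^2 - 3*z^2 + 3

(a) The picture has 2 separate pieces.
(b) Degree: the shape is more complex than any degree-1 surface, so deg p = 2.
(c) Symmetries: rotational symmetry about the z-axis ⇒ p depends on x, y only through x² + y².
(d) Reading off the gridlines: the z-axis gridline crossings are at z ∈ {-1, 1}; it misses every integer gridline on the x-axis; no y-intercept at any integer in the box.
(e) These observations pin down the coefficients.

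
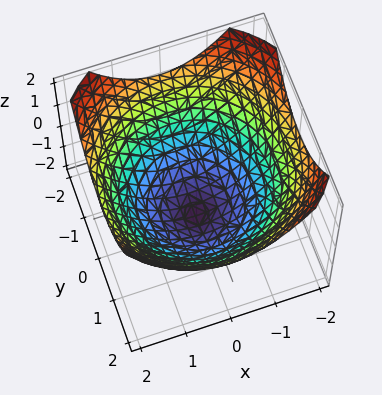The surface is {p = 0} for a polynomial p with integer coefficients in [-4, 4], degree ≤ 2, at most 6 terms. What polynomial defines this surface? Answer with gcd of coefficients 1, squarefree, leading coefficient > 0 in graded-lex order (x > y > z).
x^2 + y^2 - 2*z - 3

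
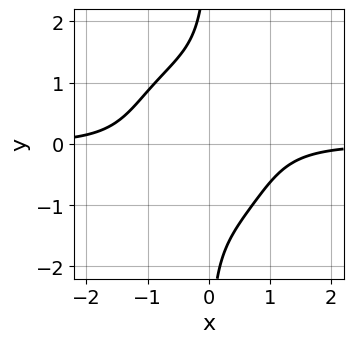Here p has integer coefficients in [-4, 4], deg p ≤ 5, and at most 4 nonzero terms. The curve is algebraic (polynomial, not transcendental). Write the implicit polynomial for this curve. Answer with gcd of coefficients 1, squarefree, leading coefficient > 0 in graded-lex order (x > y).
(a) Degree: the shape is more complex than any degree-3 curve, so deg p = 4.
(b) Checking where it meets the axes: it misses every integer gridline on the x-axis; no y-intercept at any integer in the box.
(c) These observations pin down the coefficients.

3*x^3*y + 2*x*y^3 + x^2*y + 3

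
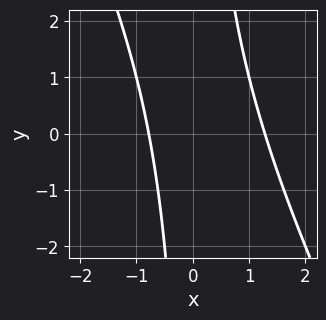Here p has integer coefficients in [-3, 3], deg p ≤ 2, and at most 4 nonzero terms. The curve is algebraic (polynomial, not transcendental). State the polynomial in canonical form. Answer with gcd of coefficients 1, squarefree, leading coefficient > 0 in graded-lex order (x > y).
First, degree: a generic line meets the curve in up to 2 points, so deg p = 2.
Then, observable constraints: the curve avoids every integer y-axis point in the box.
Finally, these observations pin down the coefficients.

2*x^2 + x*y - x - 2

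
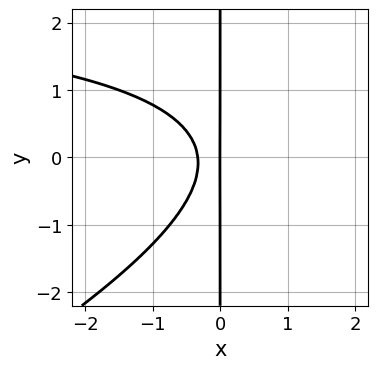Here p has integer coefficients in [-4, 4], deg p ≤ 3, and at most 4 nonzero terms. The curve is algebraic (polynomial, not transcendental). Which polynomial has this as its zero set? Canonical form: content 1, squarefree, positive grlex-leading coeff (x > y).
x^2*y - 2*x*y^2 - 3*x^2 - x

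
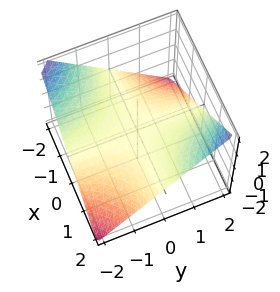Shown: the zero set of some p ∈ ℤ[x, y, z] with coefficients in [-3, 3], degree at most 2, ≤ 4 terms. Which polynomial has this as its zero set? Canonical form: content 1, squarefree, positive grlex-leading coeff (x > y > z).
(a) deg p = 2. A hyperbolic paraboloid; a quadric.
(b) Observable constraints: the visible y-axis segment lies entirely on the surface; the visible x-axis segment lies entirely on the surface; it meets the z-axis at z = 0 (among the integer gridlines).
(c) The integer polynomial consistent with all of this is the stated p.

x*y - 2*z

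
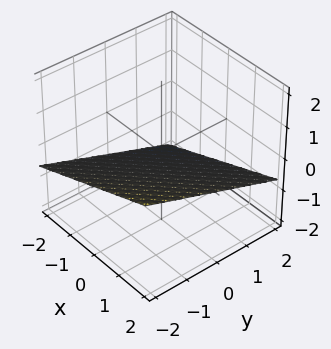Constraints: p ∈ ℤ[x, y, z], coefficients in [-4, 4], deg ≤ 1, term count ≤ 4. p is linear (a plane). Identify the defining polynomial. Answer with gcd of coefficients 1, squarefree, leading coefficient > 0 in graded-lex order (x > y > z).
x - y - 3*z - 2

Degree: every cross-section is a straight line — this is a plane, so deg p = 1.
Observable constraints: it meets the x-axis at x = 2 (among the integer gridlines); it crosses the y-axis at the gridline y = -2.
These observations pin down the coefficients.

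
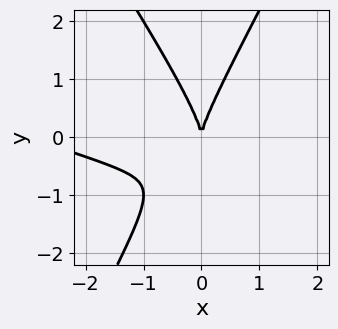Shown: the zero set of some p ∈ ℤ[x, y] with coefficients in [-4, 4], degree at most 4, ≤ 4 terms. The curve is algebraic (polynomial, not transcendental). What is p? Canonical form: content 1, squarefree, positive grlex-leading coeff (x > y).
First, deg p = 3. No degree-2 curve has this shape.
Next, checking where it meets the axes: it crosses the y-axis at the gridline y = 0; one x-axis crossing is at x = 0.
Finally, the integer polynomial consistent with all of this is the stated p.

x^3 + 3*x^2*y - y^3 + 3*x^2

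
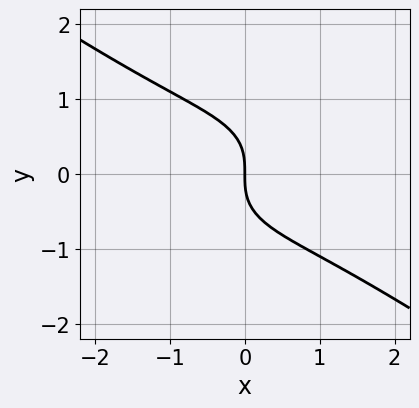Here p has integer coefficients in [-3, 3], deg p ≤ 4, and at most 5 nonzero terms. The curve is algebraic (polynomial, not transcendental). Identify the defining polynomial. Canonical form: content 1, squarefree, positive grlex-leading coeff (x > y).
The degree is 3 — the shape is more complex than any degree-2 curve.
Observable constraints: one x-axis crossing is at x = 0; it crosses the y-axis at the gridline y = 0.
Matching integer coefficients to the picture gives p.

x^3 + 3*y^3 + 3*x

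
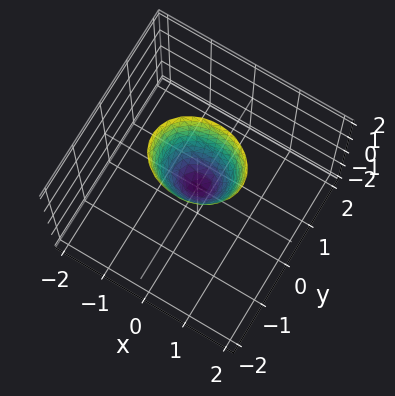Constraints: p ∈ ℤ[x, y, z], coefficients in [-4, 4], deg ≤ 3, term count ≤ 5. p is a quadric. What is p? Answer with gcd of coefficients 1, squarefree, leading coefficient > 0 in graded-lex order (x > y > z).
First, degree: a single bowl opening along one axis; a quadric, so deg p = 2.
Then, symmetries: the y ↦ −y reflection is a symmetry, so y appears only in even powers; the x ↦ −x reflection is a symmetry, so x appears only in even powers.
Then, from the axis intercepts and sections: it crosses the x-axis at the gridline x = 0; it meets the y-axis at y = 0 (among the integer gridlines); one z-axis crossing is at z = 0.
Finally, these observations pin down the coefficients.

2*x^2 + 3*y^2 - z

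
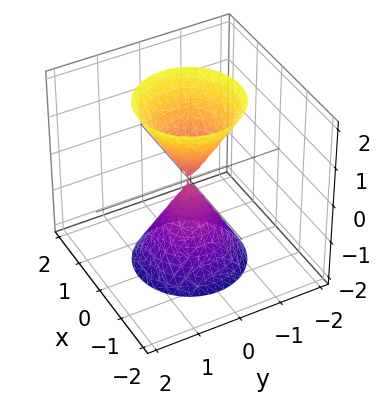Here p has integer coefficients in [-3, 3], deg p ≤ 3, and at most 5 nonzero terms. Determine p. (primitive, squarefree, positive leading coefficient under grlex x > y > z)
3*x^2 + 3*y^2 - z^2

1. There are 2 components. Treating them together as one polynomial.
2. Degree: a double cone through the origin; a quadric, so deg p = 2.
3. Symmetries: every cross-section ⟂ z is a circle, so x, y appear only via x² + y²; mirror symmetry z ↦ −z ⇒ only even powers of z.
4. Reading off the gridlines: one x-axis crossing is at x = 0; it crosses the y-axis at the gridline y = 0.
5. Putting this together gives p.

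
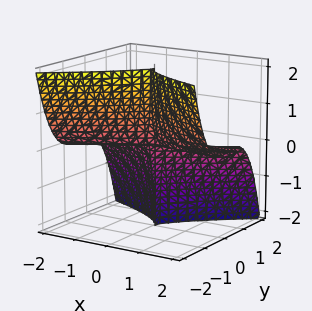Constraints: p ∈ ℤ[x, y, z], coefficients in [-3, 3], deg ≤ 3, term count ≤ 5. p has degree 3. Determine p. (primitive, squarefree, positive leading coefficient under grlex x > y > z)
x^2*z - x*y^2 + 2*y^3

First, deg p = 3. The shape is more complex than any degree-2 surface.
Next, checking where it meets the axes: every point of the x-axis in the box is on the surface; every point of the z-axis in the box is on the surface.
Finally, solving for integer coefficients yields p as stated.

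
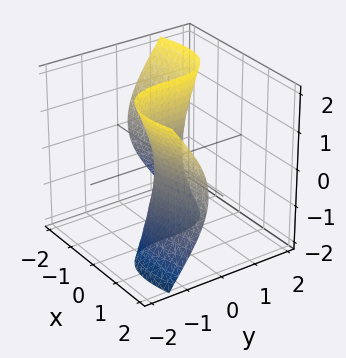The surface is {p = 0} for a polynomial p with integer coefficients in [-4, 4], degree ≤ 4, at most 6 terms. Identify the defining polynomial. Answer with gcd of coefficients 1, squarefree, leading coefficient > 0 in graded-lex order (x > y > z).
3*x^2*y + 2*x*z^2 + 2*y^3 + 2*x

(a) deg p = 3.
(b) Checking where it meets the axes: it crosses the y-axis at the gridline y = 0; one x-axis crossing is at x = 0; every point of the z-axis in the box is on the surface.
(c) Solving for integer coefficients yields p as stated.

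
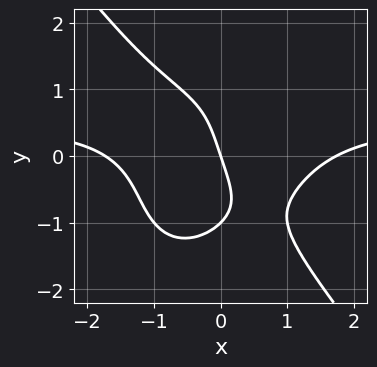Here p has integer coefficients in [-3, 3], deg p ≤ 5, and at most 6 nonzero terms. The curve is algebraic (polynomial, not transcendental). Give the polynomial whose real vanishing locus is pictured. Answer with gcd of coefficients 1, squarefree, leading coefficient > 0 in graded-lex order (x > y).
2*x^3*y + y^4 - x^3 + 3*x + y

(a) The degree is 4 — the shape is more complex than any degree-3 curve.
(b) From the axis intercepts and sections: among the integer gridlines, it crosses the y-axis at y ∈ {-1, 0}; it meets the x-axis at x = 0 (among the integer gridlines).
(c) Together with the visible shape, these determine p as stated.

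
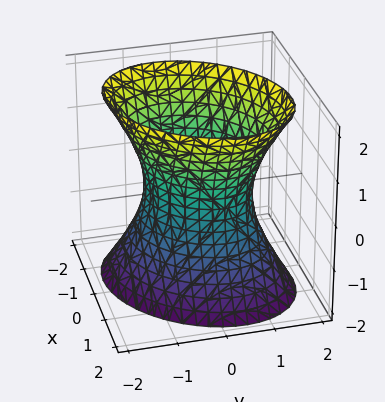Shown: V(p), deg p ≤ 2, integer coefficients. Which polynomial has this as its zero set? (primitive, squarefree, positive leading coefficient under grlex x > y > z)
1. Degree: a generic line meets the surface in up to 2 points, so deg p = 2.
2. Observable constraints: it misses every integer gridline on the z-axis; among the integer gridlines, it crosses the x-axis at x ∈ {-1, 1}; the y-axis gridline crossings are at y ∈ {-1, 1}.
3. Putting this together gives p.

2*x^2 - x*y + 2*y^2 - z^2 - 2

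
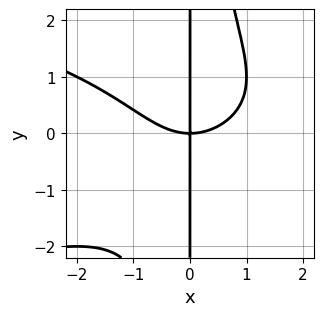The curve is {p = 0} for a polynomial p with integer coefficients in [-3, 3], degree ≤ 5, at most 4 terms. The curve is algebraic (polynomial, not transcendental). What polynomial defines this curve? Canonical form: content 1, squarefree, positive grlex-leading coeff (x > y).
x^2*y^2 + x^3 - 2*x*y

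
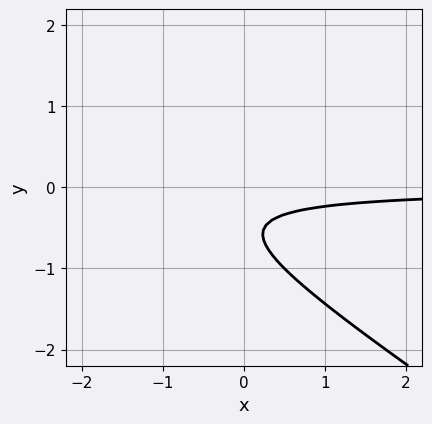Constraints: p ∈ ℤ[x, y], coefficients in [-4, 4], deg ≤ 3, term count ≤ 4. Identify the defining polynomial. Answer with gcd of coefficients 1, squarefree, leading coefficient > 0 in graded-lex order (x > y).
1. The degree is 2 — a generic line meets the curve in up to 2 points.
2. From the visible intercepts: it misses every integer gridline on the y-axis; it misses every integer gridline on the x-axis.
3. These observations pin down the coefficients.

2*x*y + 3*y^2 + 3*y + 1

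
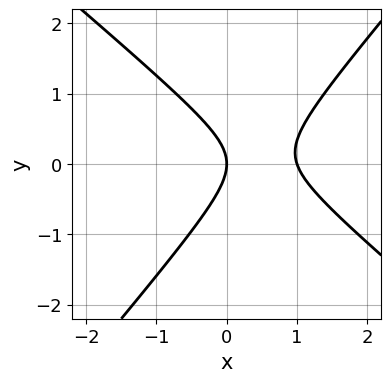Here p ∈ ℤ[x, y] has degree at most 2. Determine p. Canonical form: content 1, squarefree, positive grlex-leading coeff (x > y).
3*x^2 + x*y - 3*y^2 - 3*x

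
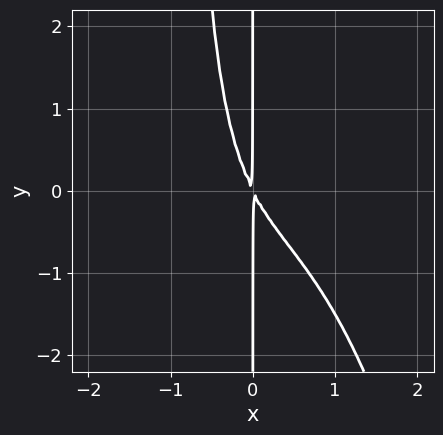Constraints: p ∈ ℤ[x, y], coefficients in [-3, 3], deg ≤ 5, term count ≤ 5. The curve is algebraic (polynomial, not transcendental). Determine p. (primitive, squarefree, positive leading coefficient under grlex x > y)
1. The degree is 4 — the shape is more complex than any degree-3 curve.
2. Reading off the gridlines: the visible y-axis segment lies entirely on the curve.
3. Together with the visible shape, these determine p as stated.

x^4 + x^2*y + 2*x^2 + x*y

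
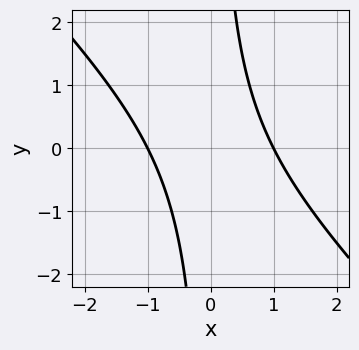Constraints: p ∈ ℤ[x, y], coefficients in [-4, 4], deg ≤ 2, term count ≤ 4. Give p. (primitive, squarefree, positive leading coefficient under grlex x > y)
First, the degree is 2 — the shape is more complex than any degree-1 curve.
Next, from the visible intercepts: the x-axis gridline crossings are at x ∈ {-1, 1}; it misses every integer gridline on the y-axis.
Finally, the integer polynomial consistent with all of this is the stated p.

x^2 + x*y - 1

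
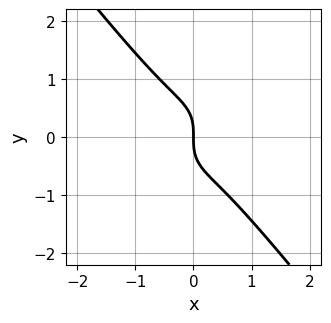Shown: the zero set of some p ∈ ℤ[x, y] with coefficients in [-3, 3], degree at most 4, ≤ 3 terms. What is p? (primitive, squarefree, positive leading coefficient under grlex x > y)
2*x^3 + y^3 + x

(a) Degree: a generic line meets the curve in up to 3 points, so deg p = 3.
(b) From the visible intercepts: it meets the y-axis at y = 0 (among the integer gridlines); it crosses the x-axis at the gridline x = 0.
(c) Together with the visible shape, these determine p as stated.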